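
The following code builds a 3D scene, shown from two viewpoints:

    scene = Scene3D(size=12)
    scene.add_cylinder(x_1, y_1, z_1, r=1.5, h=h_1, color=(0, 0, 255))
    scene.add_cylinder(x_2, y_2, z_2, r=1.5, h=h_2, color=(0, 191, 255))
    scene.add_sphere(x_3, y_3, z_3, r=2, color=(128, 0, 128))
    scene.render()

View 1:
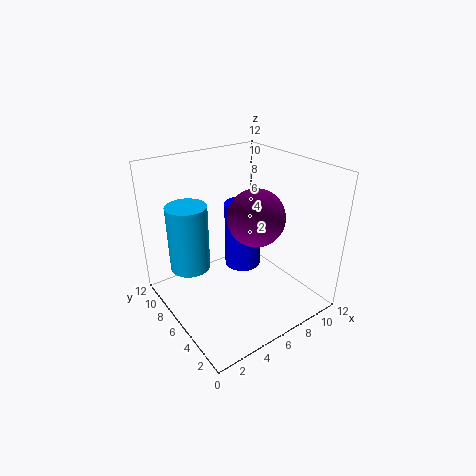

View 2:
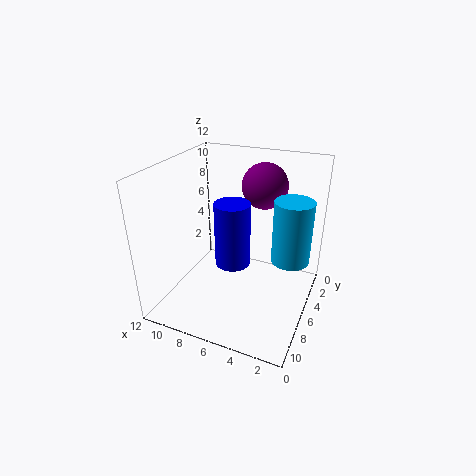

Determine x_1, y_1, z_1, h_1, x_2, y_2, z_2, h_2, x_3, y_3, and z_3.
x_1 = 6.5; y_1 = 6; z_1 = 3.5; h_1 = 5.5; x_2 = 1.5; y_2 = 6; z_2 = 5; h_2 = 5; x_3 = 5; y_3 = 2.5; z_3 = 9.5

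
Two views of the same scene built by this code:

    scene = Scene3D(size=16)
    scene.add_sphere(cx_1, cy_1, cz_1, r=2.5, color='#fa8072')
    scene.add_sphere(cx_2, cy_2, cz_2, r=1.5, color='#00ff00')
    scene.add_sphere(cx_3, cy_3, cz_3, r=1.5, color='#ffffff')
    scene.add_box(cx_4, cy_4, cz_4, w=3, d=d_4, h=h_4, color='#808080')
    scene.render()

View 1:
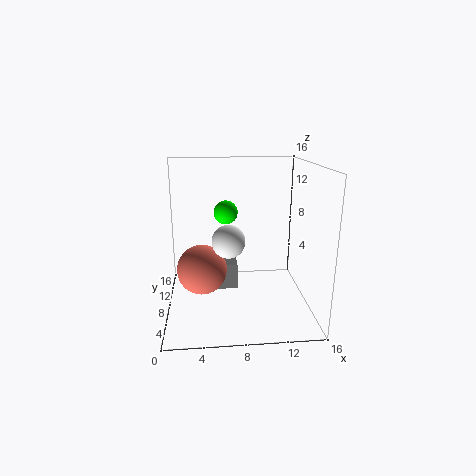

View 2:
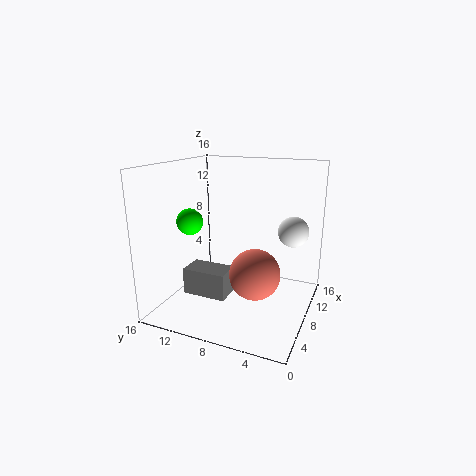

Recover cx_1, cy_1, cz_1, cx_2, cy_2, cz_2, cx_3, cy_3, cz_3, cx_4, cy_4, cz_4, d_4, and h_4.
cx_1 = 4
cy_1 = 4.5
cz_1 = 6
cx_2 = 7
cy_2 = 13.5
cz_2 = 9.5
cx_3 = 6.5
cy_3 = 1.5
cz_3 = 10
cx_4 = 5
cy_4 = 8.5
cz_4 = 1.5
d_4 = 5
h_4 = 3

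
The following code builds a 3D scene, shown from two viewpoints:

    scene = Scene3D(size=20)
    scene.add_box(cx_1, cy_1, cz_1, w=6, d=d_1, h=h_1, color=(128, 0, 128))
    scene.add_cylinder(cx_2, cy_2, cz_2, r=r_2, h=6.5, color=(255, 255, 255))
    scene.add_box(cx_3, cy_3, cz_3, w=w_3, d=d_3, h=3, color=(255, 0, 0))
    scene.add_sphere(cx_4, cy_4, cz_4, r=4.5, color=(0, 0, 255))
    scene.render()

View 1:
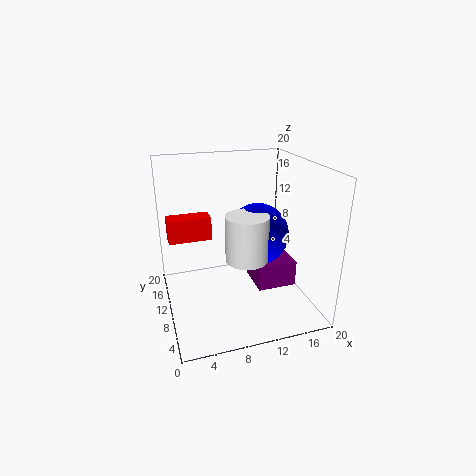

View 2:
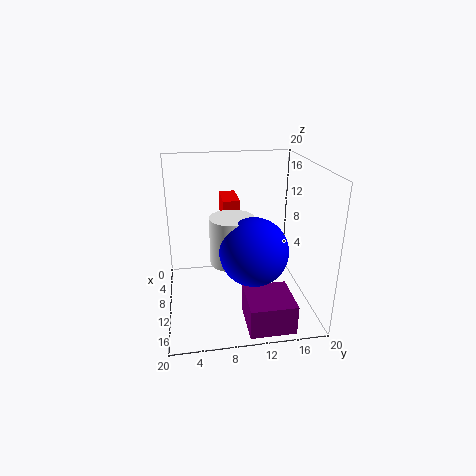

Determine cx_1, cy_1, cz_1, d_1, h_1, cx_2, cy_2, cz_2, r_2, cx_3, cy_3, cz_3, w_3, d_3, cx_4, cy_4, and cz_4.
cx_1 = 13.5; cy_1 = 10; cz_1 = 0.5; d_1 = 6; h_1 = 4; cx_2 = 11; cy_2 = 9; cz_2 = 7; r_2 = 3; cx_3 = 0.5; cy_3 = 8.5; cz_3 = 11; w_3 = 5.5; d_3 = 2.5; cx_4 = 13.5; cy_4 = 11.5; cz_4 = 9.5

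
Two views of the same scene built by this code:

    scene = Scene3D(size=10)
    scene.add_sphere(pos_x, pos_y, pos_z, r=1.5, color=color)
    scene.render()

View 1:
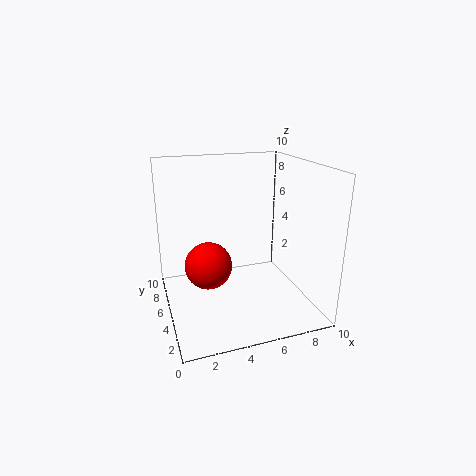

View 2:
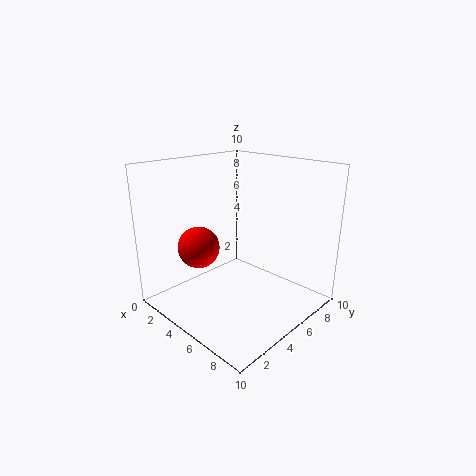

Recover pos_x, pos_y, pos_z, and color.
pos_x = 2.5, pos_y = 3.5, pos_z = 4, color = 'red'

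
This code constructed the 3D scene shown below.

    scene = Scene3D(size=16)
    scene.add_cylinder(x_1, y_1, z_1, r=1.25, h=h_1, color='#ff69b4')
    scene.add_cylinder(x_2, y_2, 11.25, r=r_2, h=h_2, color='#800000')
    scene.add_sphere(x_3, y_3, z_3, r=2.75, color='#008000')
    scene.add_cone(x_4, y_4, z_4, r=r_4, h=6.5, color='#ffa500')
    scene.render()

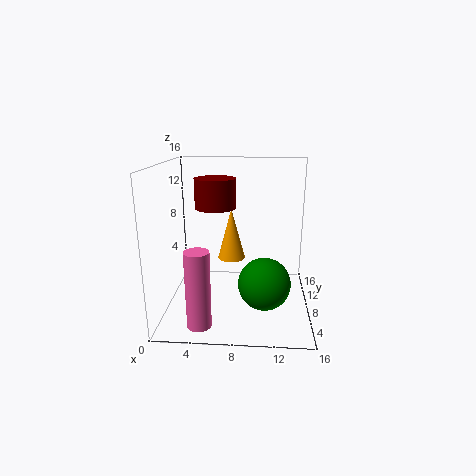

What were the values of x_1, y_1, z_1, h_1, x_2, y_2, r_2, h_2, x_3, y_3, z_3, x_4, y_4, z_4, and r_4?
x_1 = 4.5, y_1 = 2.25, z_1 = 0.5, h_1 = 8, x_2 = 5.5, y_2 = 8.5, r_2 = 2.25, h_2 = 3.25, x_3 = 11, y_3 = 5, z_3 = 4, x_4 = 6.75, y_4 = 13.25, z_4 = 3.5, r_4 = 1.75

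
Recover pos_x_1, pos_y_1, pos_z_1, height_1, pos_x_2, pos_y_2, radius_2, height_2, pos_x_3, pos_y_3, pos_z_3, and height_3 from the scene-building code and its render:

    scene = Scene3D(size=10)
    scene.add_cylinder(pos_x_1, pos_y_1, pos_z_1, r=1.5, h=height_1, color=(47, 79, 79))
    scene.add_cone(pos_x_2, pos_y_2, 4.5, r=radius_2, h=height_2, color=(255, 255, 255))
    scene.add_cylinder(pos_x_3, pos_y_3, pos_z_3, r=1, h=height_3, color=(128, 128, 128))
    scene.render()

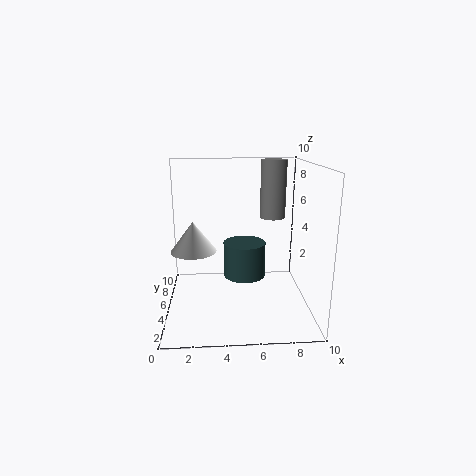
pos_x_1 = 5.5, pos_y_1 = 5.5, pos_z_1 = 2, height_1 = 2.5, pos_x_2 = 2, pos_y_2 = 4, radius_2 = 1.5, height_2 = 2, pos_x_3 = 8, pos_y_3 = 8.5, pos_z_3 = 5.5, height_3 = 4.5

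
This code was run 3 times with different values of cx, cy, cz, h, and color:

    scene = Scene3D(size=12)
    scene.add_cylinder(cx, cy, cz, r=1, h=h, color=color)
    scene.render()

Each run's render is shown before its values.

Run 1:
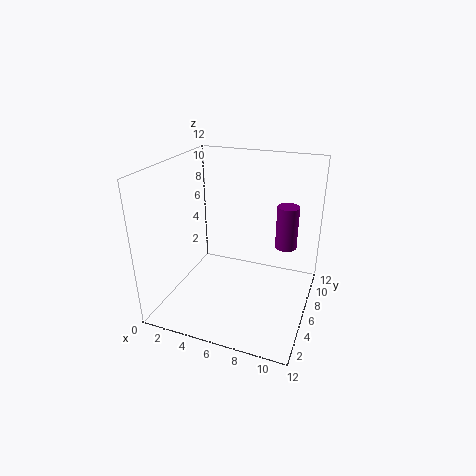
cx = 9.25
cy = 10
cz = 3.75
h = 4
color = 'purple'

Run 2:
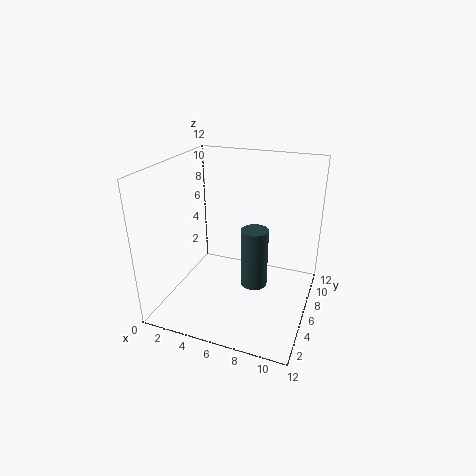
cx = 8.25
cy = 3.5
cz = 3.75
h = 4.5
color = 'darkslategray'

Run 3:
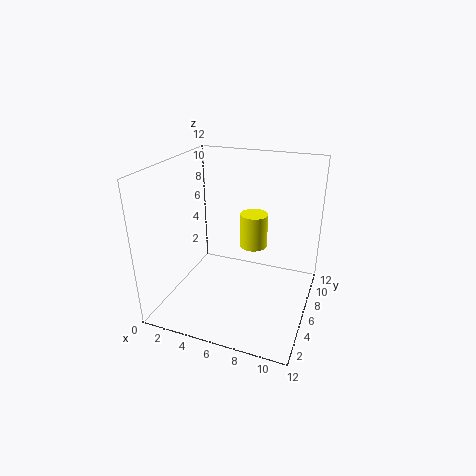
cx = 8
cy = 4
cz = 6.75
h = 2.5
color = 'yellow'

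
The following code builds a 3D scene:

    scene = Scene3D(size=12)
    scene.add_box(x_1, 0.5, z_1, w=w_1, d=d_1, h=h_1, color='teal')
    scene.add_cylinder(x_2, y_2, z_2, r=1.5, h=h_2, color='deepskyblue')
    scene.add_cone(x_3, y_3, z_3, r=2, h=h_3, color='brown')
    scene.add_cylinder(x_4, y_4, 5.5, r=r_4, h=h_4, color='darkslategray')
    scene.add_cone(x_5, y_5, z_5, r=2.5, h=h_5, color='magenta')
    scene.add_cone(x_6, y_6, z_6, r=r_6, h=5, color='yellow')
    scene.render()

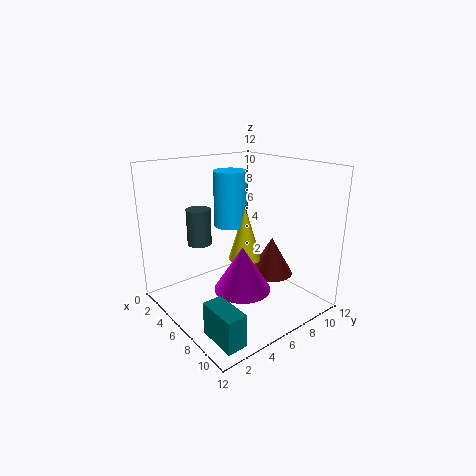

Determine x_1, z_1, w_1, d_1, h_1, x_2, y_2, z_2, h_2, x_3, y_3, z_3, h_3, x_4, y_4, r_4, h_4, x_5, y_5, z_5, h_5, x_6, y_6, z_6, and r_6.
x_1 = 9, z_1 = 1, w_1 = 3, d_1 = 1.5, h_1 = 2.5, x_2 = 3, y_2 = 7.5, z_2 = 6, h_2 = 5, x_3 = 6, y_3 = 10, z_3 = 1.5, h_3 = 3.5, x_4 = 4, y_4 = 3.5, r_4 = 1, h_4 = 3, x_5 = 6, y_5 = 6.5, z_5 = 1, h_5 = 4, x_6 = 4.5, y_6 = 8, z_6 = 3, r_6 = 1.5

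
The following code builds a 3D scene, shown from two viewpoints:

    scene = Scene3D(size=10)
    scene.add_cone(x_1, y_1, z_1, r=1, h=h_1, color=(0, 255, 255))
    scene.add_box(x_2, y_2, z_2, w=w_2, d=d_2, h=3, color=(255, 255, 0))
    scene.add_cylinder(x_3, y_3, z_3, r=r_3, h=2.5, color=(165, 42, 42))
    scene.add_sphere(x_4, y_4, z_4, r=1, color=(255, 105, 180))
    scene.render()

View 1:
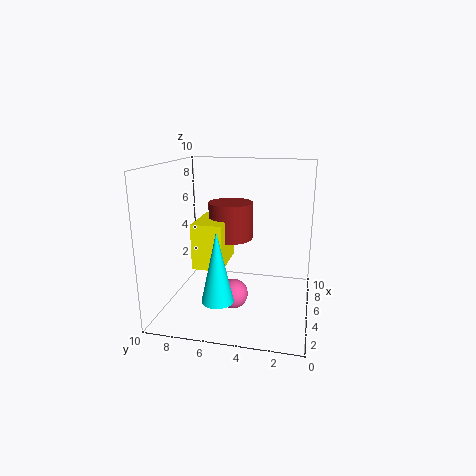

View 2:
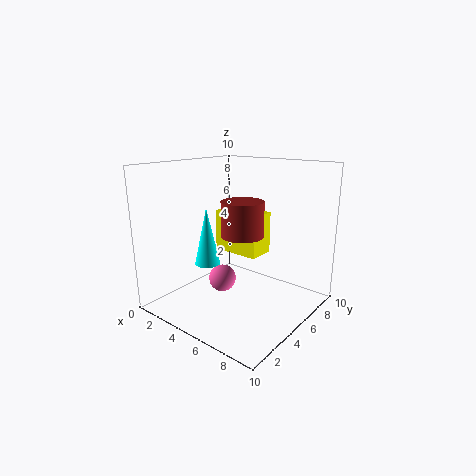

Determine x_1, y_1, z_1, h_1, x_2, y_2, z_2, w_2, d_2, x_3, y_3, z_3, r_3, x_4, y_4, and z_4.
x_1 = 1.5; y_1 = 5.5; z_1 = 2; h_1 = 4.5; x_2 = 2.5; y_2 = 5.5; z_2 = 3.5; w_2 = 3.5; d_2 = 2; x_3 = 5; y_3 = 5.5; z_3 = 5; r_3 = 1.5; x_4 = 3.5; y_4 = 5; z_4 = 1.5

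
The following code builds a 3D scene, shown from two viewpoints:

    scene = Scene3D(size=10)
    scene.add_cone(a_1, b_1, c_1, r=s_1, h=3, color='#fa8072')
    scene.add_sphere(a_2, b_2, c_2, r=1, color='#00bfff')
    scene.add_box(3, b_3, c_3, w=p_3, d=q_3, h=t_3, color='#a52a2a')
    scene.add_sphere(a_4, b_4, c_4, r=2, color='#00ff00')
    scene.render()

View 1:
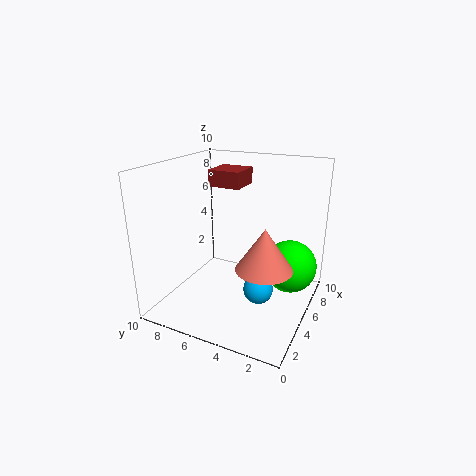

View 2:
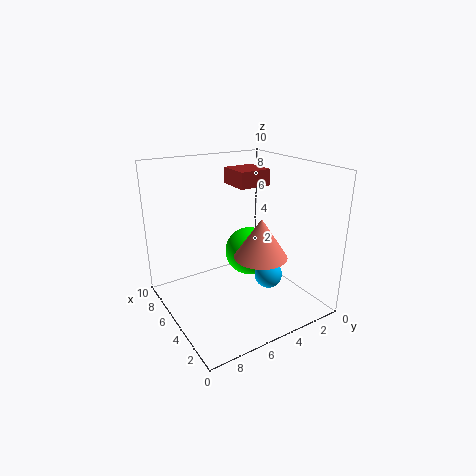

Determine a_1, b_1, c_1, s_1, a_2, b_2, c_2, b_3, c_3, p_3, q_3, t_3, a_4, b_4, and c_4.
a_1 = 5
b_1 = 3
c_1 = 3
s_1 = 2
a_2 = 4
b_2 = 3
c_2 = 2
b_3 = 4
c_3 = 9
p_3 = 2
q_3 = 2
t_3 = 1
a_4 = 8
b_4 = 2
c_4 = 2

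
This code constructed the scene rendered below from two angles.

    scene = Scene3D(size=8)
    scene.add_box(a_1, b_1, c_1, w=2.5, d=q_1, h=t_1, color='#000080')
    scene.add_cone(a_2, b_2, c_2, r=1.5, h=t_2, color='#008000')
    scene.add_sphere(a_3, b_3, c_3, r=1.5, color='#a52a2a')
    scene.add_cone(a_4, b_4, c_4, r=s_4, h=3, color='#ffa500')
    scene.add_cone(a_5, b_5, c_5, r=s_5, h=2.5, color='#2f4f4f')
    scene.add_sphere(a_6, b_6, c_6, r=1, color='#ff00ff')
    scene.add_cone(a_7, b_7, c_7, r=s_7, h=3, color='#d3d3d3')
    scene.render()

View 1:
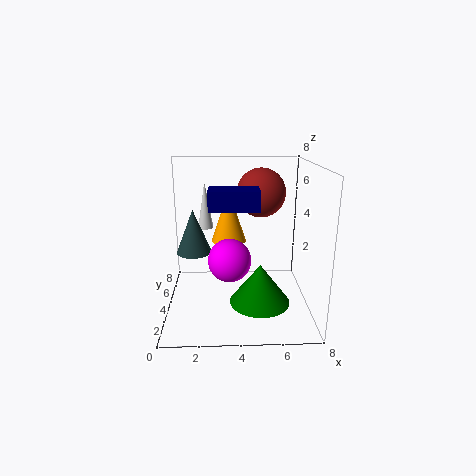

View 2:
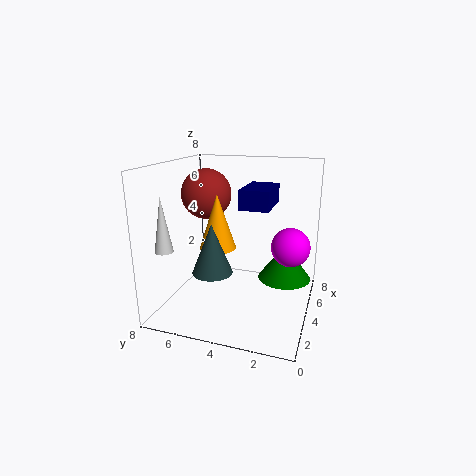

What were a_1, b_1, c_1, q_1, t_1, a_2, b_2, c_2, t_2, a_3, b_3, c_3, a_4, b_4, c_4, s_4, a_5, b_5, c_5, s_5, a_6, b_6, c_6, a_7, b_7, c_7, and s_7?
a_1 = 2.5
b_1 = 2
c_1 = 6
q_1 = 1.5
t_1 = 1
a_2 = 5
b_2 = 1.5
c_2 = 1.5
t_2 = 2
a_3 = 5.5
b_3 = 6.5
c_3 = 6
a_4 = 3.5
b_4 = 5
c_4 = 3.5
s_4 = 1
a_5 = 1.5
b_5 = 4.5
c_5 = 3
s_5 = 1
a_6 = 3.5
b_6 = 1
c_6 = 4
a_7 = 2
b_7 = 7.5
c_7 = 3.5
s_7 = 0.5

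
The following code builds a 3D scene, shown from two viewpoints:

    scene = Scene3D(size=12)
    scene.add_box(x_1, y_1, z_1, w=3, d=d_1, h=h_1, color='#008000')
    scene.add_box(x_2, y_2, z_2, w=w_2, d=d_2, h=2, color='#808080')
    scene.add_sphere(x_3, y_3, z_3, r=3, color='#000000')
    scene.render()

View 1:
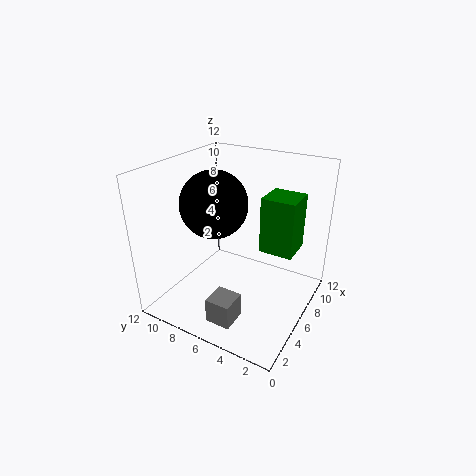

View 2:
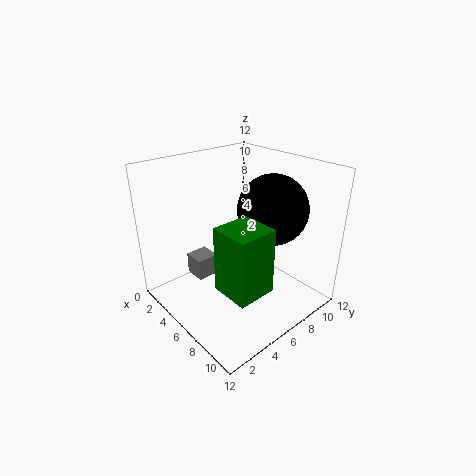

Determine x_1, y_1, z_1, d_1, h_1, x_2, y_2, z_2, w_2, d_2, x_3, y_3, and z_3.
x_1 = 8, y_1 = 2, z_1 = 4, d_1 = 3, h_1 = 5, x_2 = 1, y_2 = 4, z_2 = 1, w_2 = 2, d_2 = 2, x_3 = 7, y_3 = 9, z_3 = 8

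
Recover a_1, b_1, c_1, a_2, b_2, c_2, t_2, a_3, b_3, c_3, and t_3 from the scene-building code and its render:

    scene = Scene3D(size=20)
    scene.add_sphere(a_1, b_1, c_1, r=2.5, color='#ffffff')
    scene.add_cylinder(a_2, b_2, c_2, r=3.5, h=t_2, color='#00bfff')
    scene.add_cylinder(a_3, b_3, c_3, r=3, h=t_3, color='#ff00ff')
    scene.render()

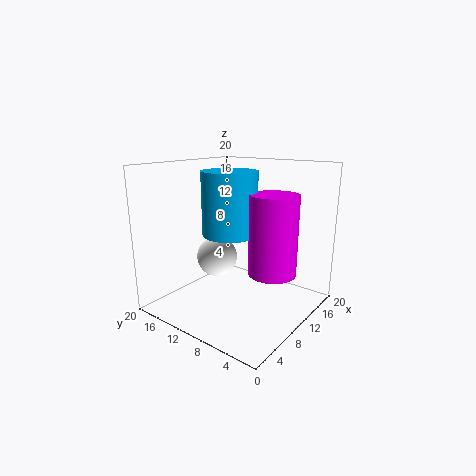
a_1 = 5; b_1 = 9.5; c_1 = 9; a_2 = 7; b_2 = 9; c_2 = 11.5; t_2 = 8; a_3 = 8.5; b_3 = 3.5; c_3 = 7; t_3 = 10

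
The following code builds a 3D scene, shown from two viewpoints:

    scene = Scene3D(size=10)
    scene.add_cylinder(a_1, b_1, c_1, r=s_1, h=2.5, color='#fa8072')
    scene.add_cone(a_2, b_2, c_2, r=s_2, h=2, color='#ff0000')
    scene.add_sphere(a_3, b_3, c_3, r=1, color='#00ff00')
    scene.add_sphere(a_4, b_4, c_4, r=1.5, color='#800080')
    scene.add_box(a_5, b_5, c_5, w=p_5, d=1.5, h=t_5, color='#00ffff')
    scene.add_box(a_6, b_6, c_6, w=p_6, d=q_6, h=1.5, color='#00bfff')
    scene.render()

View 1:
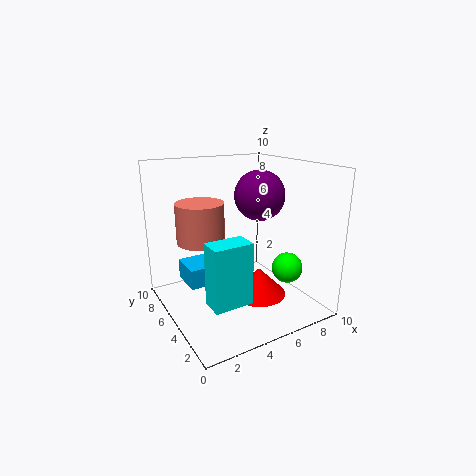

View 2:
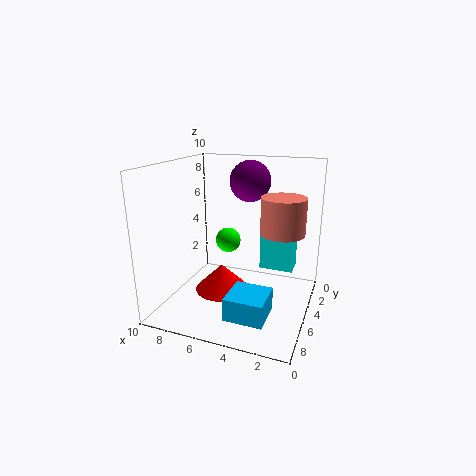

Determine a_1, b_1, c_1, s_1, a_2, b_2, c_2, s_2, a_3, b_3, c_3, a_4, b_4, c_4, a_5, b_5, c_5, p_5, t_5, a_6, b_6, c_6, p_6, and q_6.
a_1 = 2; b_1 = 4.5; c_1 = 5.5; s_1 = 1.5; a_2 = 6.5; b_2 = 4.5; c_2 = 0.5; s_2 = 2; a_3 = 7; b_3 = 2; c_3 = 3.5; a_4 = 5; b_4 = 2.5; c_4 = 8.5; a_5 = 1.5; b_5 = 1.5; c_5 = 2; p_5 = 2.5; t_5 = 4; a_6 = 2; b_6 = 6.5; c_6 = 1; p_6 = 2.5; q_6 = 2.5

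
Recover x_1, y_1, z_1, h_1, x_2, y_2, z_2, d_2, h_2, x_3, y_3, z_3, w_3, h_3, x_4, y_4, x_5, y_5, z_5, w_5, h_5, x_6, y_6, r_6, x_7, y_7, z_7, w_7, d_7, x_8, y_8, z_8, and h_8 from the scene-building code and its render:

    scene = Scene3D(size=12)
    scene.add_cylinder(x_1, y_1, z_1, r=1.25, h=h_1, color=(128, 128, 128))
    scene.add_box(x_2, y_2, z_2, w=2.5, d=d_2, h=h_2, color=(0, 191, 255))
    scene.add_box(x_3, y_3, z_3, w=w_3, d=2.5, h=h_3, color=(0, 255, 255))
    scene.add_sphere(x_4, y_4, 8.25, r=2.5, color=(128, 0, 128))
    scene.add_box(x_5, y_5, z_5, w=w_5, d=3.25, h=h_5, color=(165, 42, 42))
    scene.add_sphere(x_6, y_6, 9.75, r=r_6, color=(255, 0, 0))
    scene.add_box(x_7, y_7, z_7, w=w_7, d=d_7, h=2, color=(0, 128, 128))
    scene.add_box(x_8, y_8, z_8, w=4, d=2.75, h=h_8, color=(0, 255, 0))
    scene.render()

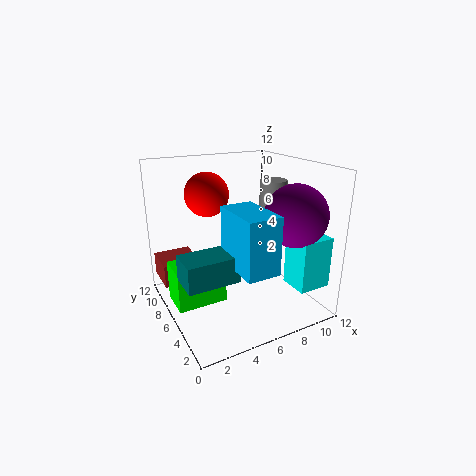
x_1 = 10.75; y_1 = 8; z_1 = 5.75; h_1 = 4.25; x_2 = 3.75; y_2 = 0.25; z_2 = 5.25; d_2 = 4.25; h_2 = 4.25; x_3 = 9.25; y_3 = 1.25; z_3 = 2.25; w_3 = 2.75; h_3 = 4.25; x_4 = 9.5; y_4 = 3; x_5 = 0.25; y_5 = 8.5; z_5 = 1.5; w_5 = 3.25; h_5 = 2; x_6 = 3.75; y_6 = 7; r_6 = 1.75; x_7 = 0.25; y_7 = 2.25; z_7 = 4.25; w_7 = 4; d_7 = 2.5; x_8 = 0.25; y_8 = 4.75; z_8 = 1.25; h_8 = 3.25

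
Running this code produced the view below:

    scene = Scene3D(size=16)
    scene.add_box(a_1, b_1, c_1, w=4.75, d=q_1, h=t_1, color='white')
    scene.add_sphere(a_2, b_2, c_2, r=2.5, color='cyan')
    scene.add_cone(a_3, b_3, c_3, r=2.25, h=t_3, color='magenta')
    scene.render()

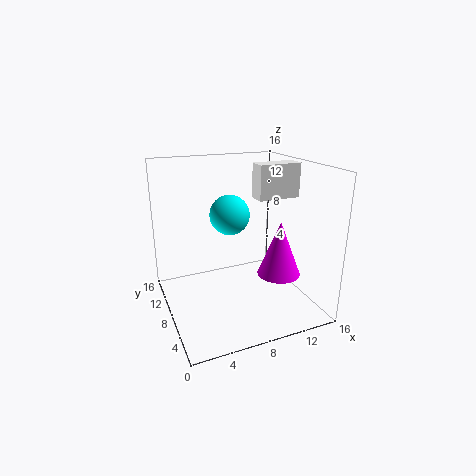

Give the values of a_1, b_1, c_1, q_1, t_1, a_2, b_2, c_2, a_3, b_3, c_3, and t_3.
a_1 = 10; b_1 = 6.75; c_1 = 12.25; q_1 = 2; t_1 = 3.75; a_2 = 9; b_2 = 13; c_2 = 9; a_3 = 11; b_3 = 4; c_3 = 5; t_3 = 5.75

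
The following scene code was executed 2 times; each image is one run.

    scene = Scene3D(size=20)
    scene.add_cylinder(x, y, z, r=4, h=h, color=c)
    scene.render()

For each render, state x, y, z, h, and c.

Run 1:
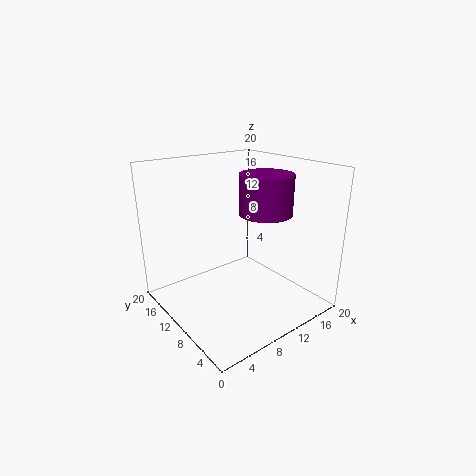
x = 16; y = 11; z = 12; h = 6; c = 'purple'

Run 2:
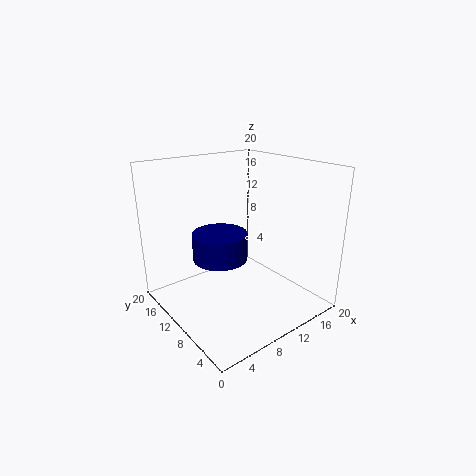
x = 9; y = 13; z = 6; h = 4; c = 'navy'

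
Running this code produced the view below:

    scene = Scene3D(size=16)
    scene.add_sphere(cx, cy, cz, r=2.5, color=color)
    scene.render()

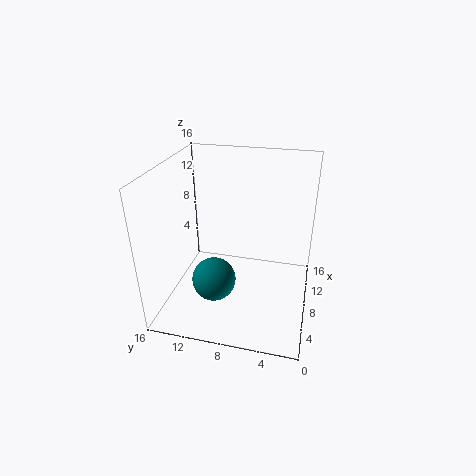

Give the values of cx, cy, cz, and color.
cx = 6.5
cy = 10.5
cz = 3
color = 'teal'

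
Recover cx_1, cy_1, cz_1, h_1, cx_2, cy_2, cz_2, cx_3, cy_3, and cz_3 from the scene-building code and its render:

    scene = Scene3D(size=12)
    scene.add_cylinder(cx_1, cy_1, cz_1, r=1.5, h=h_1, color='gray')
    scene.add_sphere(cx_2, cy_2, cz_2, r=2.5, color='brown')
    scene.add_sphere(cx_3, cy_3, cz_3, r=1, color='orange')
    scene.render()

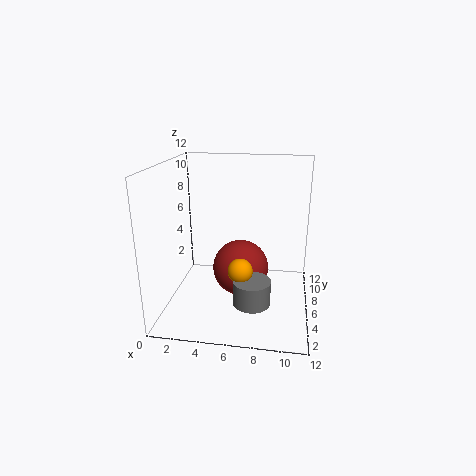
cx_1 = 7.5; cy_1 = 3.5; cz_1 = 1.5; h_1 = 2; cx_2 = 6; cy_2 = 7.5; cz_2 = 2.5; cx_3 = 6.5; cy_3 = 4; cz_3 = 4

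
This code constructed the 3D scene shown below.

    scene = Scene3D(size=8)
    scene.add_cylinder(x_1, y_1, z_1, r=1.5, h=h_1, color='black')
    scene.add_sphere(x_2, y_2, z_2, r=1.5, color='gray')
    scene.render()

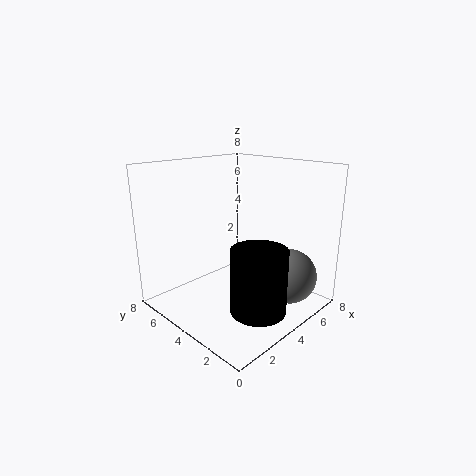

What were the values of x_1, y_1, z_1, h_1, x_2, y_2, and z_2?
x_1 = 3.5, y_1 = 2, z_1 = 0.5, h_1 = 3.5, x_2 = 5.5, y_2 = 1.5, z_2 = 2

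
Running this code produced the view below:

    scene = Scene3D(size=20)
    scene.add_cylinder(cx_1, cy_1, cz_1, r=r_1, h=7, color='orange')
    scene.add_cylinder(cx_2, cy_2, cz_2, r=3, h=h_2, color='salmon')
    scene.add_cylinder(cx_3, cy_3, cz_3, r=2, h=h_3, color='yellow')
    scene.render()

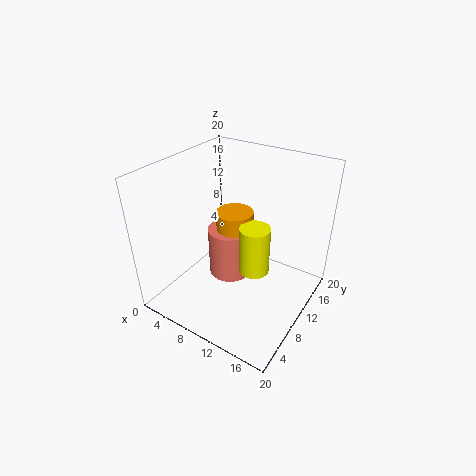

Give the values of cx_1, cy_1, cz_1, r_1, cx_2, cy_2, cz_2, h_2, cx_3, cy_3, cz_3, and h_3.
cx_1 = 9.5
cy_1 = 10
cz_1 = 7
r_1 = 2.5
cx_2 = 9
cy_2 = 9.5
cz_2 = 4.5
h_2 = 7
cx_3 = 13.5
cy_3 = 8.5
cz_3 = 7
h_3 = 6.5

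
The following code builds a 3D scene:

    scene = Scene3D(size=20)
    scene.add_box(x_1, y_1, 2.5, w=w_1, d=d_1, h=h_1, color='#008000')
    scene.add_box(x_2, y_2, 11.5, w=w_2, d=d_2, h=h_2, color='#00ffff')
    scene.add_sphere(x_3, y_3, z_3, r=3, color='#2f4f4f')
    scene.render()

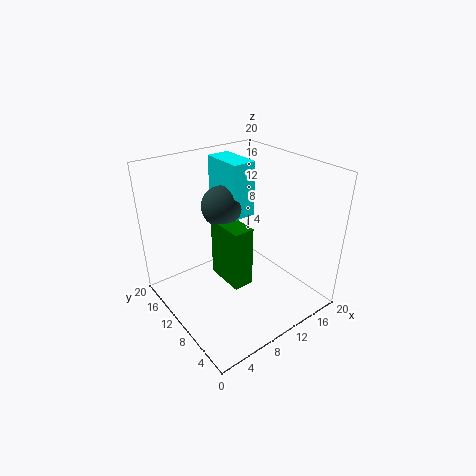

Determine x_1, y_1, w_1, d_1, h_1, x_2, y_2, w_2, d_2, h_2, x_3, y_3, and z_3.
x_1 = 8.5, y_1 = 8.5, w_1 = 3, d_1 = 6, h_1 = 9, x_2 = 11, y_2 = 12, w_2 = 3.5, d_2 = 6.5, h_2 = 8, x_3 = 10.5, y_3 = 14.5, z_3 = 13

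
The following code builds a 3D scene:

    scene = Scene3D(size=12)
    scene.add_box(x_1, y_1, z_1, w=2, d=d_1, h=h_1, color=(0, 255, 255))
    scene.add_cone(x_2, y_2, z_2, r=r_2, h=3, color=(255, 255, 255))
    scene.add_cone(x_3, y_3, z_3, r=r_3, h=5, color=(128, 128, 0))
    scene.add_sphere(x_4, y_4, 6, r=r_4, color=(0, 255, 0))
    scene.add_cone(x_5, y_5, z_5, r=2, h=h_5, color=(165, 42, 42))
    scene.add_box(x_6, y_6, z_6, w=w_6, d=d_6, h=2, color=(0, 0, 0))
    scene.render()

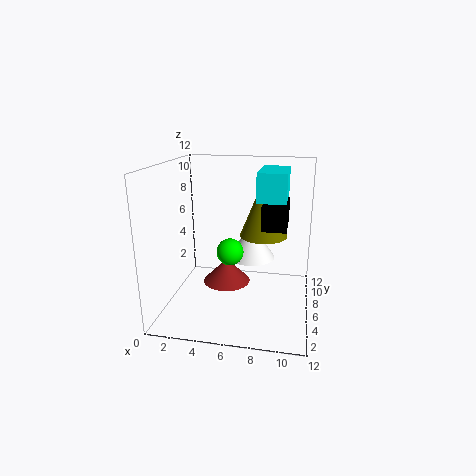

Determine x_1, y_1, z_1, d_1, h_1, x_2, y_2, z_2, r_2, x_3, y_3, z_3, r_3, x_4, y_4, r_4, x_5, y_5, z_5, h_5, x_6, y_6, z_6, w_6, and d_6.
x_1 = 8; y_1 = 2; z_1 = 10; d_1 = 4; h_1 = 2; x_2 = 7; y_2 = 7; z_2 = 4; r_2 = 2; x_3 = 8; y_3 = 7; z_3 = 6; r_3 = 2; x_4 = 6; y_4 = 3; r_4 = 1; x_5 = 5; y_5 = 6; z_5 = 2; h_5 = 2; x_6 = 8; y_6 = 5; z_6 = 7; w_6 = 2; d_6 = 4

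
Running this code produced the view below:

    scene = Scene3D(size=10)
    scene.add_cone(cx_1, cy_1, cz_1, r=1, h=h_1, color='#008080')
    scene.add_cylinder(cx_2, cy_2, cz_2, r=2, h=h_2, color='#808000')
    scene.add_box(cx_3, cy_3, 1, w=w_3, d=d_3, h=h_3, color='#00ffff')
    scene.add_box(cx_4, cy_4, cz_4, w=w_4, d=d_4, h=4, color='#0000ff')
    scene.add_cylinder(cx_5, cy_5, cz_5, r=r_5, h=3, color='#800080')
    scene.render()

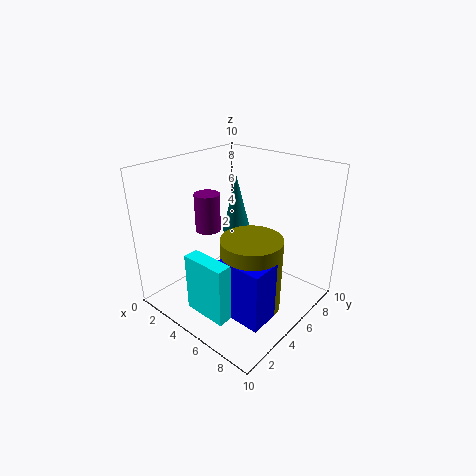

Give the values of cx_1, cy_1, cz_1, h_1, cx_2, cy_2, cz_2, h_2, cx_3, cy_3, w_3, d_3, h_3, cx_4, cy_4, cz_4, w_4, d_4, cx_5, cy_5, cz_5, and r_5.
cx_1 = 4
cy_1 = 6
cz_1 = 5
h_1 = 4
cx_2 = 7
cy_2 = 4
cz_2 = 1
h_2 = 5
cx_3 = 4
cy_3 = 1
w_3 = 3
d_3 = 1
h_3 = 4
cx_4 = 6
cy_4 = 2
cz_4 = 1
w_4 = 3
d_4 = 2
cx_5 = 1
cy_5 = 6
cz_5 = 4
r_5 = 1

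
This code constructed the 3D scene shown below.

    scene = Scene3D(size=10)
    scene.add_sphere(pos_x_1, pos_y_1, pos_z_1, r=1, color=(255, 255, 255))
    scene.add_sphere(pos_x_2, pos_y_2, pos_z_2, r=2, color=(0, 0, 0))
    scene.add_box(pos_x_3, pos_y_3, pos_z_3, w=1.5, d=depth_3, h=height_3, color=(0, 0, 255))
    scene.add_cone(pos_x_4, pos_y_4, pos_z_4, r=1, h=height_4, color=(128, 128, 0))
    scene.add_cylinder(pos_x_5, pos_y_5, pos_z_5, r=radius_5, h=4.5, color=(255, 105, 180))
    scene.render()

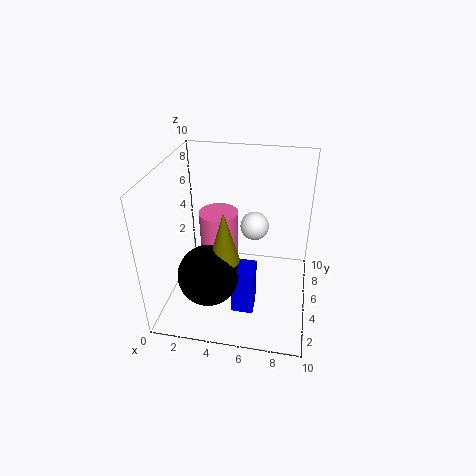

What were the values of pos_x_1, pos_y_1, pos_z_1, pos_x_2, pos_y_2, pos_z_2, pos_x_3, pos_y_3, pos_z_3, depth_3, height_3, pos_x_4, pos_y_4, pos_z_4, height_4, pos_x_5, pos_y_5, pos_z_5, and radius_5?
pos_x_1 = 6
pos_y_1 = 6
pos_z_1 = 5.5
pos_x_2 = 3.5
pos_y_2 = 2.5
pos_z_2 = 3.5
pos_x_3 = 5
pos_y_3 = 2.5
pos_z_3 = 0.5
depth_3 = 1.5
height_3 = 3.5
pos_x_4 = 4.5
pos_y_4 = 3
pos_z_4 = 4.5
height_4 = 3.5
pos_x_5 = 3
pos_y_5 = 7.5
pos_z_5 = 1
radius_5 = 1.5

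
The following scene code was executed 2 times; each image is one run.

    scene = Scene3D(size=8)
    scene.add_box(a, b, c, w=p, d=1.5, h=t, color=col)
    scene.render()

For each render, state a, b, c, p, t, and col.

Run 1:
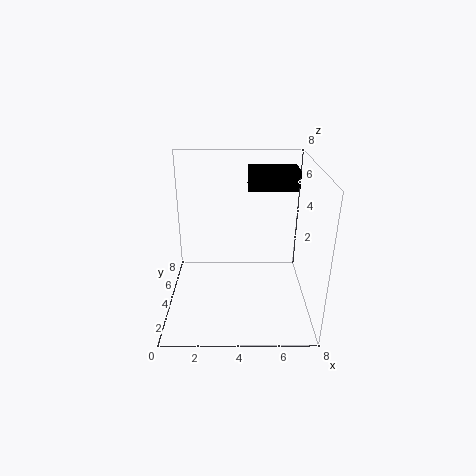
a = 4.5
b = 3
c = 7
p = 2.5
t = 1
col = 'black'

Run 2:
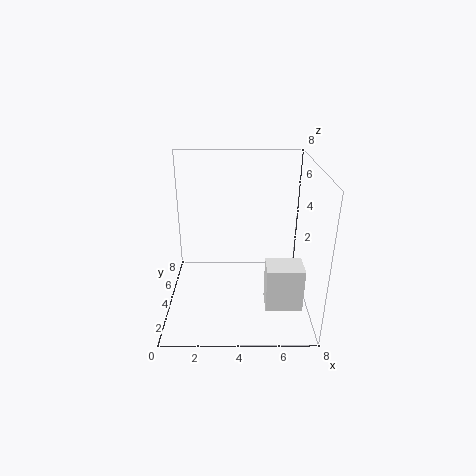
a = 5.5
b = 2
c = 0.5
p = 2
t = 2.5
col = 'white'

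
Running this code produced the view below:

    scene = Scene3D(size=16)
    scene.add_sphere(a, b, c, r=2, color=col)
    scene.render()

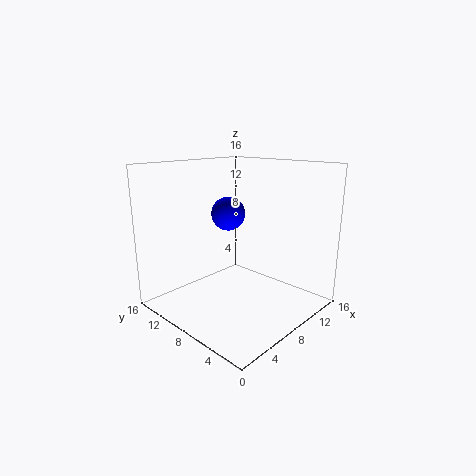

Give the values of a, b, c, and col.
a = 9.5
b = 11
c = 10
col = 'blue'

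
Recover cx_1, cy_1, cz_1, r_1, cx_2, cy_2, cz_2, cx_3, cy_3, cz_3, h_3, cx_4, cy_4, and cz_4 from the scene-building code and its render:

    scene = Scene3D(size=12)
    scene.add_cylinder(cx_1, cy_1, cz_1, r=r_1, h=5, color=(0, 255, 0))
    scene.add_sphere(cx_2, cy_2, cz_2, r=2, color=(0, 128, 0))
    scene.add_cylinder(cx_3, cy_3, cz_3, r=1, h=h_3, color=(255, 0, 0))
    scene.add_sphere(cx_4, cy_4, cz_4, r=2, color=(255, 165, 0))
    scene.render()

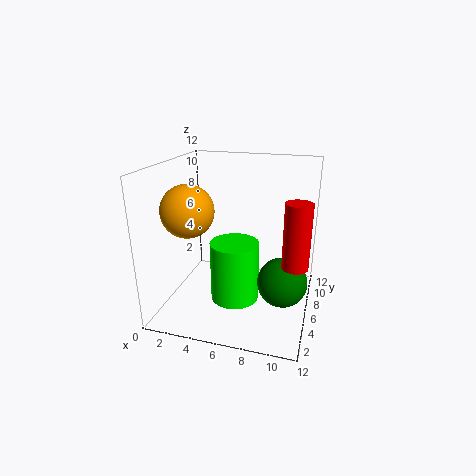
cx_1 = 6, cy_1 = 5, cz_1 = 1, r_1 = 2, cx_2 = 10, cy_2 = 5, cz_2 = 3, cx_3 = 11, cy_3 = 4, cz_3 = 5, h_3 = 5, cx_4 = 3, cy_4 = 3, cz_4 = 9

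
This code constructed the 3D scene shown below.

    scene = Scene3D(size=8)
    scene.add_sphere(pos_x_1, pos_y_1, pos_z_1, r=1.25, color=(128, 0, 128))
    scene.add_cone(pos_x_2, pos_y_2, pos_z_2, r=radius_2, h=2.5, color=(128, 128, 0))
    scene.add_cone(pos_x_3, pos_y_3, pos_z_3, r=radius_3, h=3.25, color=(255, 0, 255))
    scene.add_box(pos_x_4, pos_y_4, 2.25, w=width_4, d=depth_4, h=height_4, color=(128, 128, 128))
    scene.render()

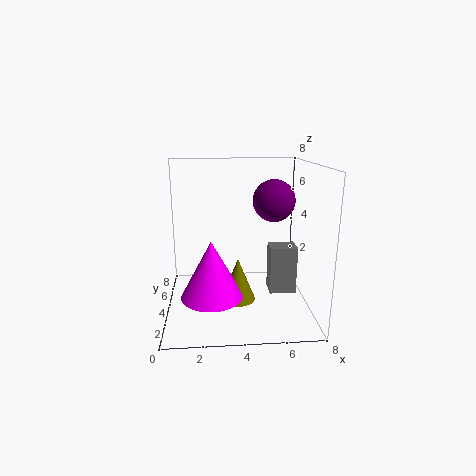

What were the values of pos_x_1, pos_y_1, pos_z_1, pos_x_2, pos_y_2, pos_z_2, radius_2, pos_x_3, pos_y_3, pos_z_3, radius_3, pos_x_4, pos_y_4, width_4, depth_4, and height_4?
pos_x_1 = 6.25; pos_y_1 = 5.5; pos_z_1 = 5.75; pos_x_2 = 4; pos_y_2 = 4; pos_z_2 = 0.25; radius_2 = 1; pos_x_3 = 2.5; pos_y_3 = 3.5; pos_z_3 = 0.75; radius_3 = 1.75; pos_x_4 = 5.25; pos_y_4 = 0.75; width_4 = 1.25; depth_4 = 1; height_4 = 2.25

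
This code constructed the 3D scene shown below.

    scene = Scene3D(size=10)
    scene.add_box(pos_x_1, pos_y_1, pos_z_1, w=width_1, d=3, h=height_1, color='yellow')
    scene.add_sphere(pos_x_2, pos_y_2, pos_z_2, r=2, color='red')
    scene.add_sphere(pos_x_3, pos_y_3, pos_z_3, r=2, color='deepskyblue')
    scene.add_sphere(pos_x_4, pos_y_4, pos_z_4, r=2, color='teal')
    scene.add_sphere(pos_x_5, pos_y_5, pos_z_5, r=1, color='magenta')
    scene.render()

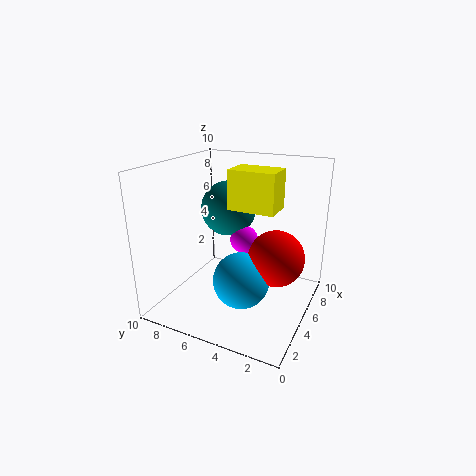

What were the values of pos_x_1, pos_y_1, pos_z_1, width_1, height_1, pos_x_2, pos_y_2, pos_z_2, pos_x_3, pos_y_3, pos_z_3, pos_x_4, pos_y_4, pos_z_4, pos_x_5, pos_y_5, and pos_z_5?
pos_x_1 = 3.5, pos_y_1 = 2, pos_z_1 = 7.5, width_1 = 2, height_1 = 2.5, pos_x_2 = 6, pos_y_2 = 2.5, pos_z_2 = 3.5, pos_x_3 = 4.5, pos_y_3 = 4.5, pos_z_3 = 2, pos_x_4 = 6.5, pos_y_4 = 6.5, pos_z_4 = 6.5, pos_x_5 = 6, pos_y_5 = 5, pos_z_5 = 4.5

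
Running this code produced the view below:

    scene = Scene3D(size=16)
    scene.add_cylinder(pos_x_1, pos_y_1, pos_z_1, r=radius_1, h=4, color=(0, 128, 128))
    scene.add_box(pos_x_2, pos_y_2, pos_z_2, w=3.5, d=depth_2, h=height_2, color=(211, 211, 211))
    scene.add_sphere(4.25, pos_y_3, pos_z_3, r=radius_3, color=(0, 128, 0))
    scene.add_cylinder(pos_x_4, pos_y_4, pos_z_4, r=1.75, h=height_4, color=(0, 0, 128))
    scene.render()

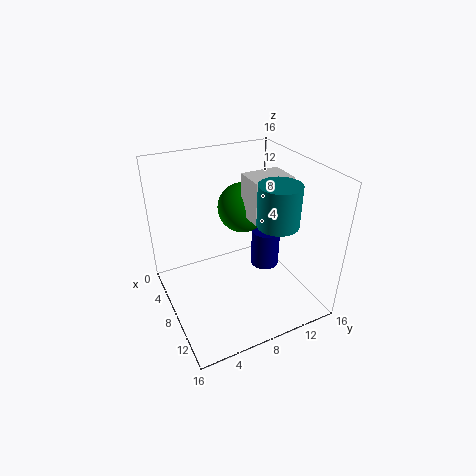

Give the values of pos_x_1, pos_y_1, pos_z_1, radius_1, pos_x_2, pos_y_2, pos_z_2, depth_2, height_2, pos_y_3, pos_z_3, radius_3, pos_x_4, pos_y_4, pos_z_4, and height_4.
pos_x_1 = 13.25, pos_y_1 = 9.5, pos_z_1 = 12, radius_1 = 2, pos_x_2 = 5.75, pos_y_2 = 9.5, pos_z_2 = 9.75, depth_2 = 4.5, height_2 = 4.75, pos_y_3 = 10.5, pos_z_3 = 9.5, radius_3 = 3, pos_x_4 = 6.25, pos_y_4 = 12.75, pos_z_4 = 2, height_4 = 4.75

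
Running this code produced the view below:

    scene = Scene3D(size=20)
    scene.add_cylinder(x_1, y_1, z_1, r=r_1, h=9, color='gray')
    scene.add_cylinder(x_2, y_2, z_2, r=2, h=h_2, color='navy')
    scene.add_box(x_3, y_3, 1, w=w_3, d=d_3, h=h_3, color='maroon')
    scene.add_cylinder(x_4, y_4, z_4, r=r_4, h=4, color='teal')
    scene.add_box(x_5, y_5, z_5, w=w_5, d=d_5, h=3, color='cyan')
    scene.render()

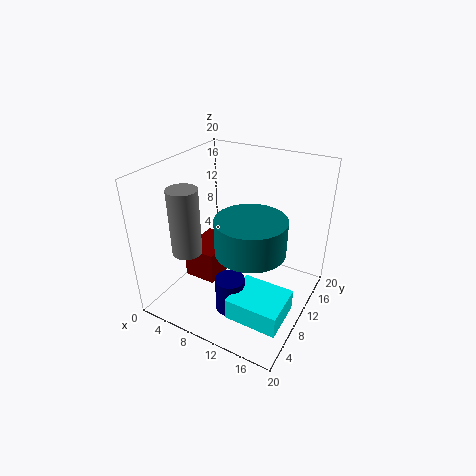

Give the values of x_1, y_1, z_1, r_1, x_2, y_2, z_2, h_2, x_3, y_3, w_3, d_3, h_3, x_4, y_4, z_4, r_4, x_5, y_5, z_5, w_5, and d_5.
x_1 = 5; y_1 = 5; z_1 = 9; r_1 = 2; x_2 = 11; y_2 = 6; z_2 = 1; h_2 = 5; x_3 = 1; y_3 = 9; w_3 = 5; d_3 = 7; h_3 = 5; x_4 = 15; y_4 = 4; z_4 = 13; r_4 = 4; x_5 = 12; y_5 = 3; z_5 = 2; w_5 = 7; d_5 = 6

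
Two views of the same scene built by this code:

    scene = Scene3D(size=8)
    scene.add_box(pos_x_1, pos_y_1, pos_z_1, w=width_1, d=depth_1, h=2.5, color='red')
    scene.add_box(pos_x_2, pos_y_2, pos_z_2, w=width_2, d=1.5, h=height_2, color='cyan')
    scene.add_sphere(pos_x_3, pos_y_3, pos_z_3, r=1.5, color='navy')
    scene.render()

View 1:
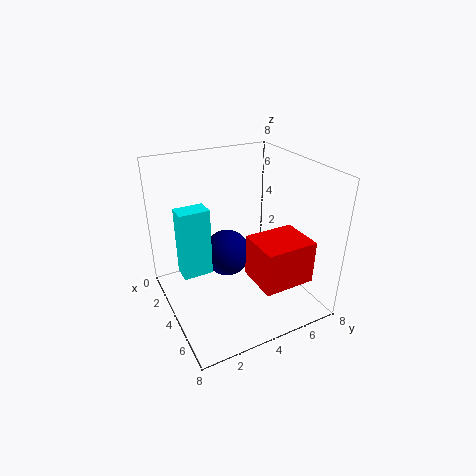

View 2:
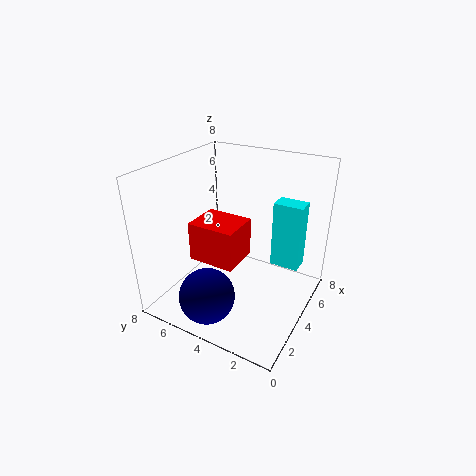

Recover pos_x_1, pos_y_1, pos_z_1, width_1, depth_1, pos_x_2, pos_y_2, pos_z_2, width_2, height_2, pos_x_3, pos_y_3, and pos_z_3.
pos_x_1 = 4
pos_y_1 = 4.5
pos_z_1 = 1.5
width_1 = 2.5
depth_1 = 3
pos_x_2 = 4
pos_y_2 = 0.5
pos_z_2 = 3
width_2 = 1
height_2 = 3.5
pos_x_3 = 1.5
pos_y_3 = 4.5
pos_z_3 = 1.5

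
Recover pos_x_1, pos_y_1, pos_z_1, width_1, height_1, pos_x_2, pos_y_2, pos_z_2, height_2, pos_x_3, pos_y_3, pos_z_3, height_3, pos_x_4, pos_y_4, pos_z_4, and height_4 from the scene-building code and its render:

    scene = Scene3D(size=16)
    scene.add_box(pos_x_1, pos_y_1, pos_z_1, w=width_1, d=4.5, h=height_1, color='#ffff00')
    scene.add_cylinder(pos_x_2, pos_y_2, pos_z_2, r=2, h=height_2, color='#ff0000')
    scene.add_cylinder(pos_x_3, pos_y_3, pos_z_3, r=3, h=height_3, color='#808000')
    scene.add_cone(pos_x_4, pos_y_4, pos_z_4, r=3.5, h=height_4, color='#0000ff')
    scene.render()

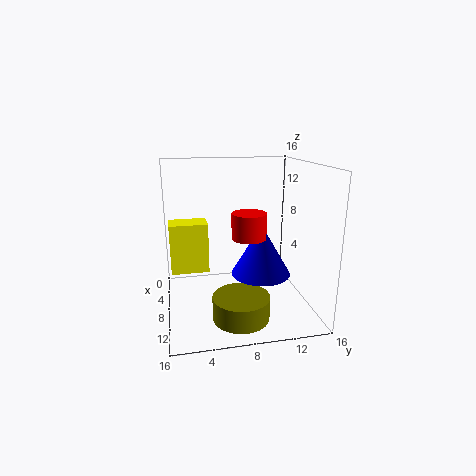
pos_x_1 = 2.5
pos_y_1 = 0.5
pos_z_1 = 3
width_1 = 3
height_1 = 6
pos_x_2 = 7
pos_y_2 = 9.5
pos_z_2 = 7.5
height_2 = 3
pos_x_3 = 12
pos_y_3 = 7.5
pos_z_3 = 0.5
height_3 = 2.5
pos_x_4 = 7
pos_y_4 = 11
pos_z_4 = 3
height_4 = 6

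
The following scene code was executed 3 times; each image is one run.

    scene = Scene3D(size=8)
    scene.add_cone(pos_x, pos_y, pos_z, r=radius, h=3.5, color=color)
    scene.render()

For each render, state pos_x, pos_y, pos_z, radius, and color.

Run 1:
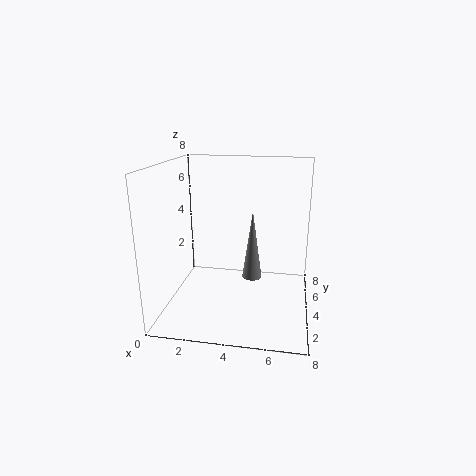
pos_x = 5; pos_y = 2.5; pos_z = 2.5; radius = 0.5; color = 'gray'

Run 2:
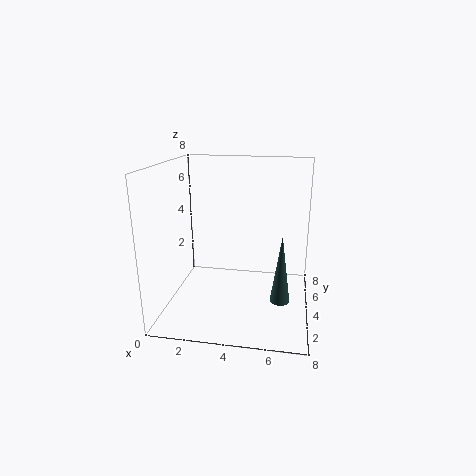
pos_x = 6.5; pos_y = 2; pos_z = 1.5; radius = 0.5; color = 'darkslategray'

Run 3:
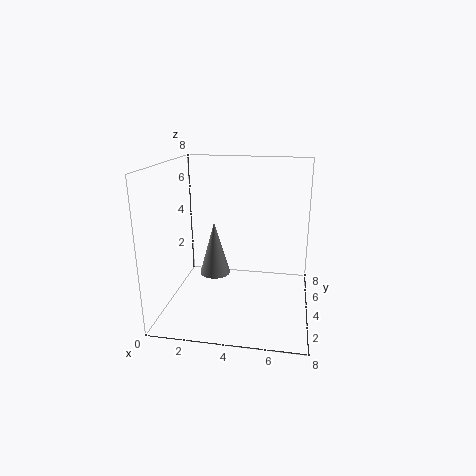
pos_x = 2; pos_y = 6.5; pos_z = 0.5; radius = 1; color = 'gray'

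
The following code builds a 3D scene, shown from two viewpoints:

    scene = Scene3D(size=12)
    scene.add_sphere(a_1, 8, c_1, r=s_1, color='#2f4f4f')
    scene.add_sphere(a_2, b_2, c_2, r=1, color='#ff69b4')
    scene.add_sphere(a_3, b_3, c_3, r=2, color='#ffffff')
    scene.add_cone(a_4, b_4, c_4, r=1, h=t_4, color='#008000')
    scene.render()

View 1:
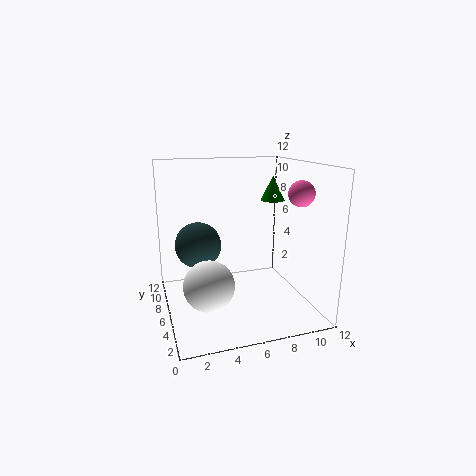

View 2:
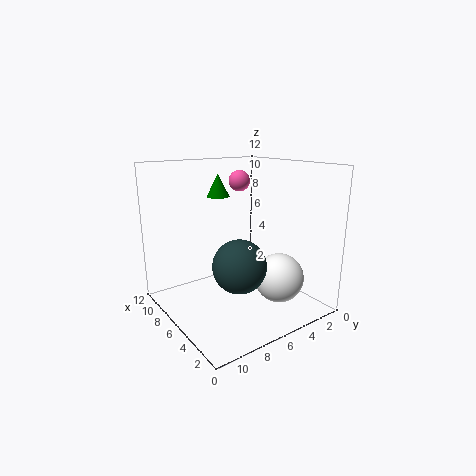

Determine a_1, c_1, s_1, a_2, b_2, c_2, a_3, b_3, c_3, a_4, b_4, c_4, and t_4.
a_1 = 3; c_1 = 5; s_1 = 2; a_2 = 10; b_2 = 3; c_2 = 10; a_3 = 3; b_3 = 4; c_3 = 3; a_4 = 9; b_4 = 6; c_4 = 9; t_4 = 2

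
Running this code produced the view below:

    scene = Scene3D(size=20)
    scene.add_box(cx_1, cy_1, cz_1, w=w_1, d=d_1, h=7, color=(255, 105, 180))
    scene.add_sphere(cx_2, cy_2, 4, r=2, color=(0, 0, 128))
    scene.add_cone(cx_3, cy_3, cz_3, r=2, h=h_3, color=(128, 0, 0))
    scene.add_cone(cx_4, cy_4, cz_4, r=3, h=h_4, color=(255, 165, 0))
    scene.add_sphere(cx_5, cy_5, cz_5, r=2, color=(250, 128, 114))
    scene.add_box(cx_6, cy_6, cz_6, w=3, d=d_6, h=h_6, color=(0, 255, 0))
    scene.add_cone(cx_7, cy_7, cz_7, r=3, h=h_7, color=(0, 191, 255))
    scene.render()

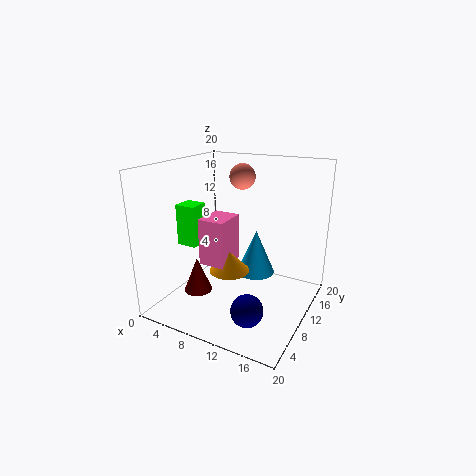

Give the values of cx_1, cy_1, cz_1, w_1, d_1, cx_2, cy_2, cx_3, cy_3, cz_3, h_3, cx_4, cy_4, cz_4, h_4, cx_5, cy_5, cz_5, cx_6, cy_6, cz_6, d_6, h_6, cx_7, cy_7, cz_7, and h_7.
cx_1 = 4; cy_1 = 9; cz_1 = 5; w_1 = 4; d_1 = 5; cx_2 = 15; cy_2 = 3; cx_3 = 5; cy_3 = 7; cz_3 = 2; h_3 = 5; cx_4 = 8; cy_4 = 11; cz_4 = 4; h_4 = 3; cx_5 = 7; cy_5 = 17; cz_5 = 17; cx_6 = 1; cy_6 = 8; cz_6 = 8; d_6 = 3; h_6 = 6; cx_7 = 10; cy_7 = 16; cz_7 = 2; h_7 = 7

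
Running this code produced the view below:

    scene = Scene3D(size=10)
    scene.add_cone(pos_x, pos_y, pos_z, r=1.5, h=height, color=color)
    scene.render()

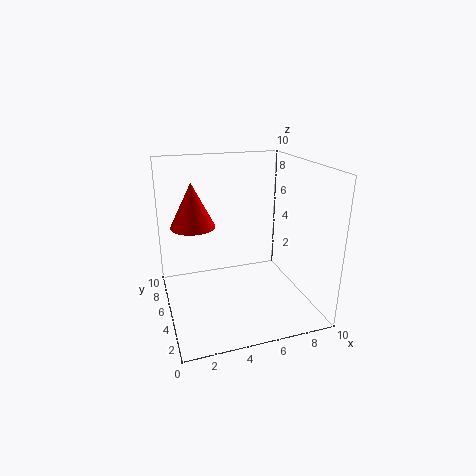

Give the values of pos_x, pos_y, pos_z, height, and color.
pos_x = 2, pos_y = 5.5, pos_z = 6, height = 3, color = 'red'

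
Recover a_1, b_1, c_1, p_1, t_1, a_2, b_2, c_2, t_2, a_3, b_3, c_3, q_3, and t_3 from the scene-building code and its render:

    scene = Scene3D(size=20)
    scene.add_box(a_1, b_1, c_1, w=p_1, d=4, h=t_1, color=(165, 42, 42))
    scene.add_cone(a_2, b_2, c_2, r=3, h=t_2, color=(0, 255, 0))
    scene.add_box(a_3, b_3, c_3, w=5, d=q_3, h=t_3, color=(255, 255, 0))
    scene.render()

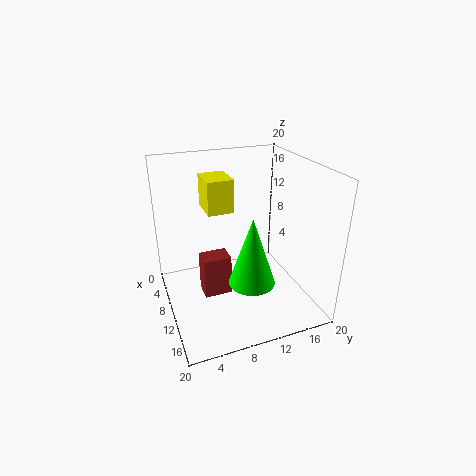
a_1 = 7
b_1 = 5
c_1 = 1
p_1 = 3
t_1 = 6
a_2 = 15
b_2 = 10
c_2 = 6
t_2 = 9
a_3 = 1
b_3 = 7
c_3 = 12
q_3 = 4
t_3 = 5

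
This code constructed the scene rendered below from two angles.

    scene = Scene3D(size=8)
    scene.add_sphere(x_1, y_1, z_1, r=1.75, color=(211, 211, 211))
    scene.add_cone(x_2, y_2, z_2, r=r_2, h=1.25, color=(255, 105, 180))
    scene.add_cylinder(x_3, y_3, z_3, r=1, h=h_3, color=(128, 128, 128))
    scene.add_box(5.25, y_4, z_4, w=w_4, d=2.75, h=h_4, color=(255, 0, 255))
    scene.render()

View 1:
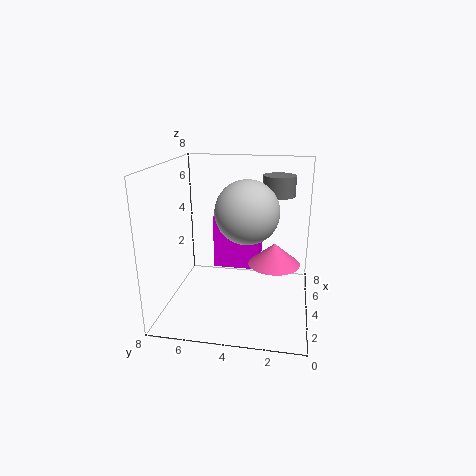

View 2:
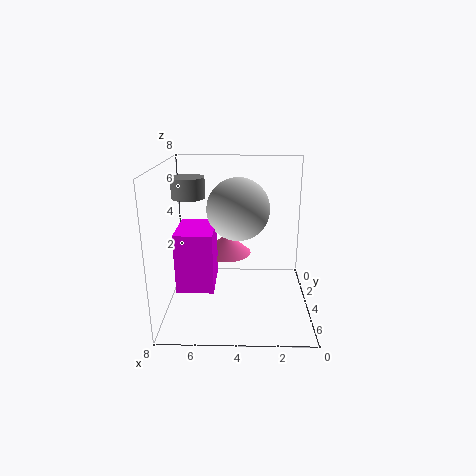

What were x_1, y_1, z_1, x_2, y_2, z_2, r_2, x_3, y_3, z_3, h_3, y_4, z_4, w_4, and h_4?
x_1 = 4; y_1 = 3.5; z_1 = 5.5; x_2 = 4.75; y_2 = 2; z_2 = 2.25; r_2 = 1.5; x_3 = 7; y_3 = 2; z_3 = 5.75; h_3 = 1.25; y_4 = 3; z_4 = 1.5; w_4 = 2; h_4 = 3.25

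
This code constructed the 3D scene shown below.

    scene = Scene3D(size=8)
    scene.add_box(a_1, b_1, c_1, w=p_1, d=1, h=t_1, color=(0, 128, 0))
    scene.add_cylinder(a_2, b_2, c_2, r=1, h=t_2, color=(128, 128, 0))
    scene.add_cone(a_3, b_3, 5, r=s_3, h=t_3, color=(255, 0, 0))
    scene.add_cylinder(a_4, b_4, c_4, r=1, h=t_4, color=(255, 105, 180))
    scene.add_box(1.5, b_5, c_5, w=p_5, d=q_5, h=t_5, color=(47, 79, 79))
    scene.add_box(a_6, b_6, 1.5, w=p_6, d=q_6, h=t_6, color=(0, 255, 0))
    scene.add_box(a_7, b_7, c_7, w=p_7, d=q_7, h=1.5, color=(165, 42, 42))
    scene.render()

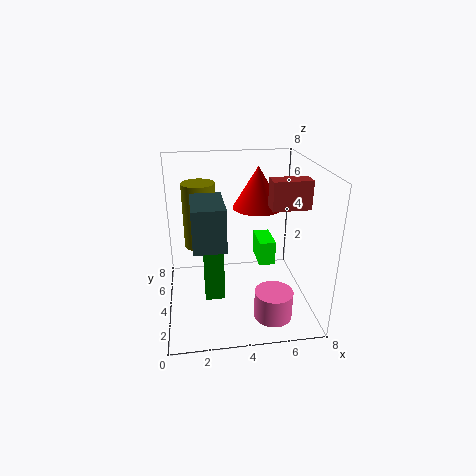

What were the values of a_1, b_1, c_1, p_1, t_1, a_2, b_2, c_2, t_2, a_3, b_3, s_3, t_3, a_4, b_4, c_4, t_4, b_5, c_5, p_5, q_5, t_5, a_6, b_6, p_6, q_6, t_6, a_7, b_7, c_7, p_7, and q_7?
a_1 = 2
b_1 = 2
c_1 = 1.5
p_1 = 1
t_1 = 3
a_2 = 2
b_2 = 6.5
c_2 = 2.5
t_2 = 4
a_3 = 5.5
b_3 = 6
s_3 = 1.5
t_3 = 2.5
a_4 = 5.5
b_4 = 1.5
c_4 = 0.5
t_4 = 1.5
b_5 = 0.5
c_5 = 5
p_5 = 1.5
q_5 = 2.5
t_5 = 2
a_6 = 5.5
b_6 = 5
p_6 = 1
q_6 = 2
t_6 = 1.5
a_7 = 5.5
b_7 = 2.5
c_7 = 6
p_7 = 2
q_7 = 1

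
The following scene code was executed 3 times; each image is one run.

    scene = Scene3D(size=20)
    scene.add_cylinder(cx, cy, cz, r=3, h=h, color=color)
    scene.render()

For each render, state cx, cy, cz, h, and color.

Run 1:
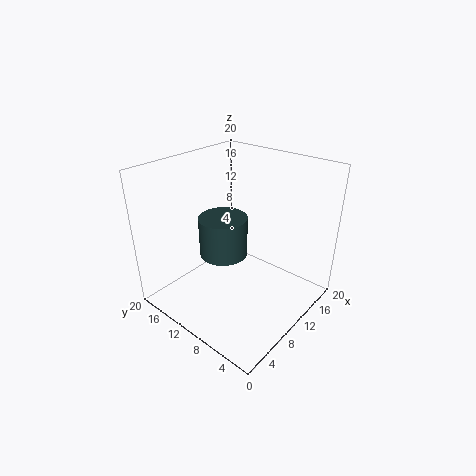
cx = 6; cy = 9; cz = 10; h = 5; color = 'darkslategray'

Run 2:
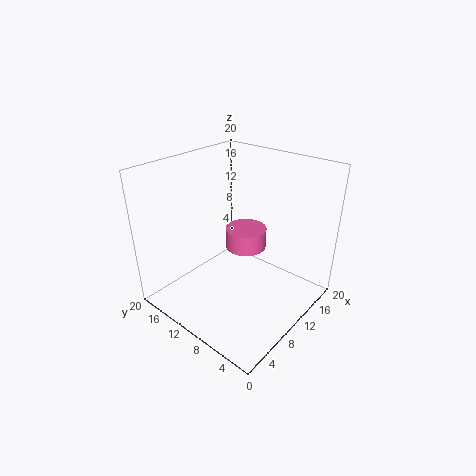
cx = 13; cy = 11; cz = 7; h = 3; color = 'hotpink'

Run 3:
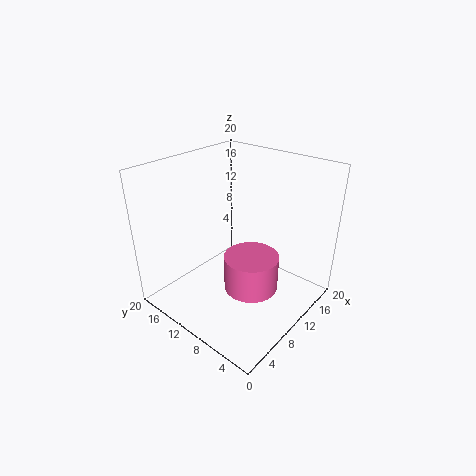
cx = 4; cy = 3; cz = 9; h = 4; color = 'hotpink'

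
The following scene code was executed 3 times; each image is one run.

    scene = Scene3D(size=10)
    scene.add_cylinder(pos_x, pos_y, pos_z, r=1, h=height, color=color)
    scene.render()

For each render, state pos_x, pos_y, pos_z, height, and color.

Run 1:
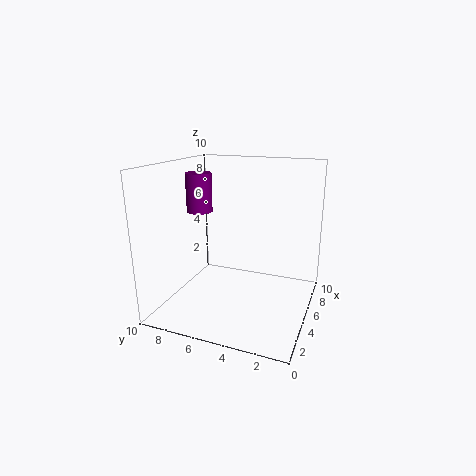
pos_x = 7
pos_y = 9
pos_z = 6
height = 3
color = 'purple'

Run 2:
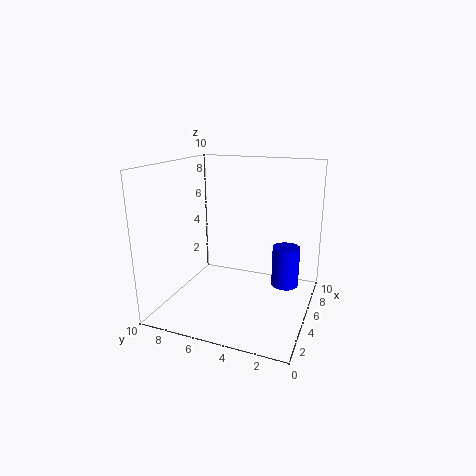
pos_x = 7
pos_y = 2
pos_z = 1
height = 3
color = 'blue'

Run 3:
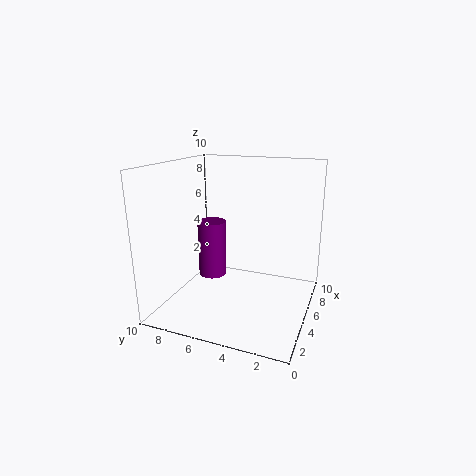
pos_x = 5
pos_y = 7
pos_z = 2
height = 4
color = 'purple'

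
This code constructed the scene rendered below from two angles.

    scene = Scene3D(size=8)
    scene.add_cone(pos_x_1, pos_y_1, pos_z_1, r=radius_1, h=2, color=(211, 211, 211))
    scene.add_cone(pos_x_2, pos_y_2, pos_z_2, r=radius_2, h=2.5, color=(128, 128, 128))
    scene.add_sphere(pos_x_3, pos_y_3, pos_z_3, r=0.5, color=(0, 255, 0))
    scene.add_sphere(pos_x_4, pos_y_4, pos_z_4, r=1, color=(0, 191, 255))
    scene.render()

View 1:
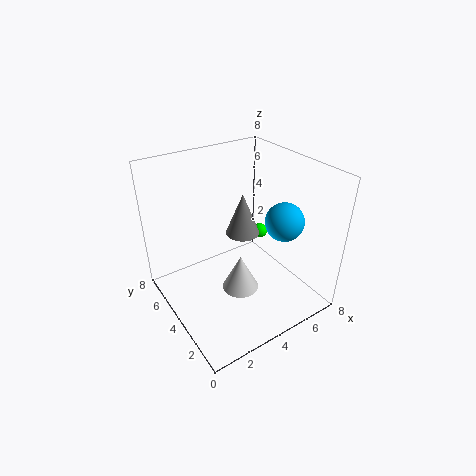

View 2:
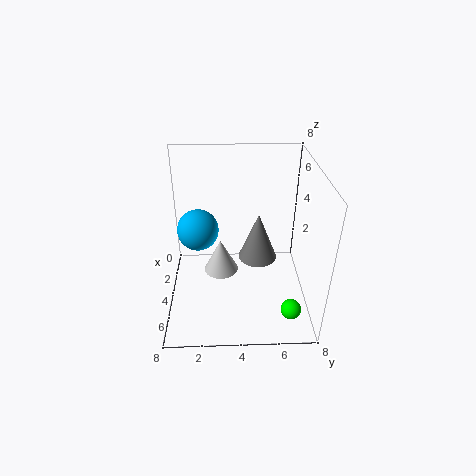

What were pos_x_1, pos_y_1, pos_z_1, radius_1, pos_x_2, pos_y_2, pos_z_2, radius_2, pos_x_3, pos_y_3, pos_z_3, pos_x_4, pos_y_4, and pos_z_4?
pos_x_1 = 3.5
pos_y_1 = 3
pos_z_1 = 1.5
radius_1 = 1
pos_x_2 = 5
pos_y_2 = 5
pos_z_2 = 3.5
radius_2 = 1
pos_x_3 = 7.5
pos_y_3 = 6.5
pos_z_3 = 2
pos_x_4 = 5.5
pos_y_4 = 2
pos_z_4 = 5.5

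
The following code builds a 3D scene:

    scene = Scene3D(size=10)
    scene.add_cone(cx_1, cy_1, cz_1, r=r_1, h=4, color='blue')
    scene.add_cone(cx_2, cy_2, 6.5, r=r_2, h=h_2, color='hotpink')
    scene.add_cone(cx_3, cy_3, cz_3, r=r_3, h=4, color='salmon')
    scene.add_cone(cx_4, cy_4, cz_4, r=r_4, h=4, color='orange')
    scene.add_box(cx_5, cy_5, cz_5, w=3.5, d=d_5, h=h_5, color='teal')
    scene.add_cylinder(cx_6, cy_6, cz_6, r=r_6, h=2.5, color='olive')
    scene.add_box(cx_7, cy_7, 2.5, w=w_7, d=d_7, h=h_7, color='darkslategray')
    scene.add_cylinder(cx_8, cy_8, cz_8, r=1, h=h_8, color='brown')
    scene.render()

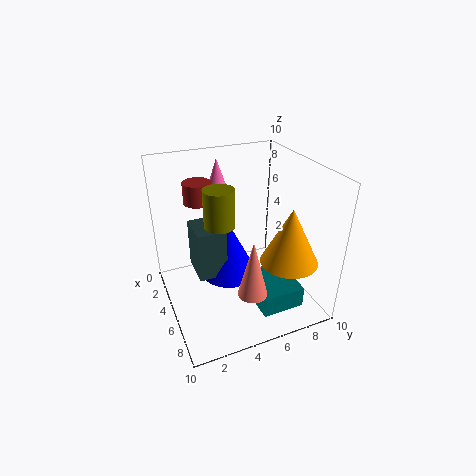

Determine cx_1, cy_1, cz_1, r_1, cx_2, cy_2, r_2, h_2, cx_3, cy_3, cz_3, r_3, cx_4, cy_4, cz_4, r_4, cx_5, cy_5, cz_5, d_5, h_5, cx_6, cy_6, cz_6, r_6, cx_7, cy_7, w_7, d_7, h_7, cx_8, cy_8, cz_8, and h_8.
cx_1 = 4.5, cy_1 = 4.5, cz_1 = 2, r_1 = 2, cx_2 = 1, cy_2 = 5, r_2 = 1, h_2 = 3, cx_3 = 7.5, cy_3 = 5, cz_3 = 2, r_3 = 1, cx_4 = 7, cy_4 = 8, cz_4 = 3.5, r_4 = 2, cx_5 = 5, cy_5 = 5.5, cz_5 = 0.5, d_5 = 3, h_5 = 1.5, cx_6 = 5.5, cy_6 = 3.5, cz_6 = 6.5, r_6 = 1, cx_7 = 3, cy_7 = 2, w_7 = 2.5, d_7 = 2, h_7 = 3.5, cx_8 = 2.5, cy_8 = 3, cz_8 = 7, h_8 = 1.5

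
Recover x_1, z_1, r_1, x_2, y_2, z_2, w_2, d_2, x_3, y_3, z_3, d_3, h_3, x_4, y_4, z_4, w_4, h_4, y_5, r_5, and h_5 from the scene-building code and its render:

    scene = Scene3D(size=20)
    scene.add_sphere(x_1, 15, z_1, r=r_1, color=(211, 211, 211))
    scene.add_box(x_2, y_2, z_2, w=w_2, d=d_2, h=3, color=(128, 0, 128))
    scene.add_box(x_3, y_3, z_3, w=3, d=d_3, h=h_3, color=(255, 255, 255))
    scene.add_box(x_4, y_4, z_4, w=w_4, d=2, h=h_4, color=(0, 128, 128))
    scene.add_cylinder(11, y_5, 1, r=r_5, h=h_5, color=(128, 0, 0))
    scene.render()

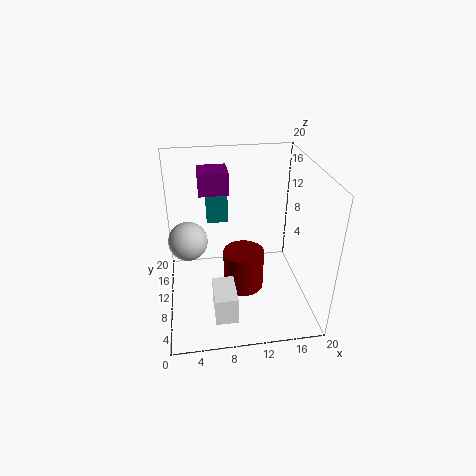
x_1 = 3, z_1 = 7, r_1 = 3, x_2 = 5, y_2 = 11, z_2 = 16, w_2 = 4, d_2 = 4, x_3 = 6, y_3 = 3, z_3 = 1, d_3 = 5, h_3 = 4, x_4 = 6, y_4 = 13, z_4 = 11, w_4 = 3, h_4 = 4, y_5 = 11, r_5 = 3, h_5 = 6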